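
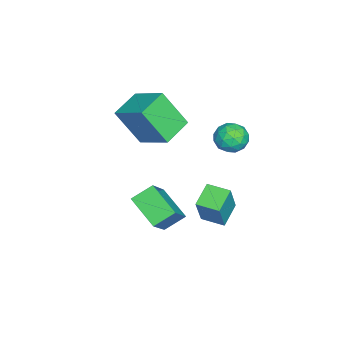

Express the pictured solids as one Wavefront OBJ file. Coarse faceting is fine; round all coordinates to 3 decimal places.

v -1.739 1.777 1.203
v -1.303 1.387 0.849
v -1.937 0.933 1.891
v -1.501 0.543 1.537
v -1.267 1.067 1.908
v -1.144 1.588 1.483
v -2.096 0.732 1.257
v -1.973 1.253 0.832
v -1.524 0.741 0.883
v -1.012 0.948 1.285
v -2.228 1.372 1.455
v -1.716 1.579 1.857
v -1.504 1.656 0.966
v -1.736 0.664 1.774
v -1.598 0.972 1.992
v -1.342 0.743 1.784
v -1.41 1.774 1.338
v -1.154 1.545 1.13
v -1.133 1.357 1.752
v -2.086 0.775 1.61
v -1.83 0.546 1.402
v -1.898 1.577 0.956
v -1.642 1.348 0.748
v -2.107 0.963 0.988
v -1.377 1.047 0.778
v -1.494 0.551 1.182
v -1.843 0.662 1.017
v -1.771 0.968 0.768
v -1.076 1.168 1.014
v -1.193 0.673 1.418
v -1.055 0.981 1.636
v -0.983 1.287 1.386
v -1.206 0.789 1.034
v -2.047 1.647 1.322
v -2.164 1.152 1.726
v -2.257 1.033 1.354
v -2.185 1.339 1.104
v -1.746 1.769 1.558
v -1.863 1.273 1.962
v -1.469 1.352 1.972
v -1.397 1.658 1.723
v -2.034 1.531 1.706
v -1.402 0.55 -2.002
v -0.805 0.485 -0.682
v -1.223 1.452 -2.038
v -0.626 1.386 -0.718
v -0.494 0.354 -2.422
v 0.103 0.288 -1.102
v -0.315 1.255 -2.458
v 0.282 1.19 -1.138
v -0.677 -0.247 -2.578
v -1.451 -1.271 -1.905
v 0.489 -0.345 -1.386
v -0.286 -1.369 -0.713
v -0.214 -0.931 -3.087
v -0.989 -1.955 -2.414
v 0.951 -1.029 -1.895
v 0.177 -2.053 -1.222
v -2.893 -1.746 0.665
v -2.881 -2.685 2.118
v -2.2 -0.551 1.432
v -2.188 -1.49 2.884
v -1.752 -2.21 0.356
v -1.74 -3.149 1.808
v -1.059 -1.015 1.122
v -1.047 -1.954 2.575
f 1 38 17
f 38 12 41
f 17 41 6
f 38 41 17
f 1 17 13
f 17 6 18
f 13 18 2
f 17 18 13
f 1 13 22
f 13 2 23
f 22 23 8
f 13 23 22
f 1 22 34
f 22 8 37
f 34 37 11
f 22 37 34
f 1 34 38
f 34 11 42
f 38 42 12
f 34 42 38
f 2 18 29
f 18 6 32
f 29 32 10
f 18 32 29
f 6 41 19
f 41 12 40
f 19 40 5
f 41 40 19
f 12 42 39
f 42 11 35
f 39 35 3
f 42 35 39
f 11 37 36
f 37 8 24
f 36 24 7
f 37 24 36
f 8 23 28
f 23 2 25
f 28 25 9
f 23 25 28
f 4 30 16
f 30 10 31
f 16 31 5
f 30 31 16
f 4 16 14
f 16 5 15
f 14 15 3
f 16 15 14
f 4 14 21
f 14 3 20
f 21 20 7
f 14 20 21
f 4 21 26
f 21 7 27
f 26 27 9
f 21 27 26
f 4 26 30
f 26 9 33
f 30 33 10
f 26 33 30
f 5 31 19
f 31 10 32
f 19 32 6
f 31 32 19
f 3 15 39
f 15 5 40
f 39 40 12
f 15 40 39
f 7 20 36
f 20 3 35
f 36 35 11
f 20 35 36
f 9 27 28
f 27 7 24
f 28 24 8
f 27 24 28
f 10 33 29
f 33 9 25
f 29 25 2
f 33 25 29
f 44 46 43
f 47 44 43
f 43 46 45
f 45 47 43
f 44 50 46
f 48 44 47
f 48 50 44
f 46 50 45
f 49 47 45
f 45 50 49
f 49 48 47
f 50 48 49
f 52 54 51
f 55 52 51
f 51 54 53
f 53 55 51
f 52 58 54
f 56 52 55
f 56 58 52
f 54 58 53
f 57 55 53
f 53 58 57
f 57 56 55
f 58 56 57
f 60 62 59
f 63 60 59
f 59 62 61
f 61 63 59
f 60 66 62
f 64 60 63
f 64 66 60
f 62 66 61
f 65 63 61
f 61 66 65
f 65 64 63
f 66 64 65



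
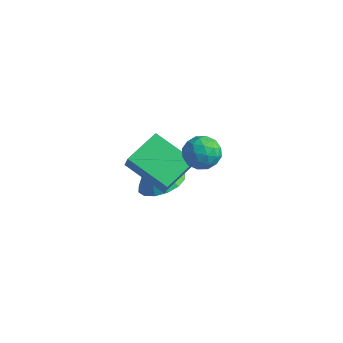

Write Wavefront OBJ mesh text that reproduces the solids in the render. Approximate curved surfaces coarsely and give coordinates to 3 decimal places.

v 0.544 -2.697 2.09
v 0.896 -2.939 2.836
v 0.655 -1.059 2.569
v 1.007 -1.301 3.315
v 2.373 -2.579 1.265
v 2.725 -2.821 2.011
v 2.484 -0.941 1.744
v 2.836 -1.183 2.49
v -0.137 0.548 -1.909
v 0.425 1.386 -1.584
v -0.743 0.412 -0.511
v -0.047 1.595 -1.768
v -0.544 1.524 -1.99
v -0.932 1.192 -2.19
v -1.107 0.687 -2.315
v -1.022 0.145 -2.331
v -0.7 -0.289 -2.235
v -0.228 -0.498 -2.051
v 0.269 -0.427 -1.829
v 0.657 -0.095 -1.629
v 0.832 0.41 -1.503
v 0.747 0.952 -1.487
v 2.662 -1.466 3.816
v 3.035 -0.844 3.433
v 3.765 -2.196 3.707
v 4.138 -1.574 3.324
v 3.953 -1.513 4.12
v 3.271 -1.062 4.188
v 3.529 -1.978 2.952
v 2.847 -1.527 3.02
v 3.571 -1.161 2.899
v 3.833 -0.873 3.621
v 2.967 -2.167 3.519
v 3.229 -1.879 4.241
v 2.752 -1.091 3.634
v 4.048 -1.949 3.506
v 3.939 -1.913 3.974
v 4.159 -1.547 3.749
v 2.89 -1.219 4.078
v 3.11 -0.854 3.853
v 3.649 -1.246 4.257
v 3.69 -2.186 3.287
v 3.91 -1.821 3.062
v 2.641 -1.493 3.391
v 2.861 -1.127 3.166
v 3.151 -1.794 2.883
v 3.286 -0.912 3.095
v 3.935 -1.341 3.031
v 3.577 -1.578 2.812
v 3.176 -1.313 2.852
v 3.44 -0.743 3.519
v 4.088 -1.171 3.455
v 3.979 -1.135 3.924
v 3.578 -0.87 3.963
v 3.755 -0.929 3.206
v 2.712 -1.869 3.685
v 3.36 -2.297 3.621
v 3.222 -2.17 3.177
v 2.821 -1.905 3.216
v 2.865 -1.699 4.109
v 3.514 -2.128 4.045
v 3.624 -1.727 4.288
v 3.223 -1.462 4.328
v 3.045 -2.111 3.934
f 2 4 1
f 5 2 1
f 1 4 3
f 3 5 1
f 2 8 4
f 6 2 5
f 6 8 2
f 4 8 3
f 7 5 3
f 3 8 7
f 7 6 5
f 8 6 7
f 10 9 12
f 10 12 11
f 12 9 13
f 12 13 11
f 13 9 14
f 13 14 11
f 14 9 15
f 14 15 11
f 15 9 16
f 15 16 11
f 16 9 17
f 16 17 11
f 17 9 18
f 17 18 11
f 18 9 19
f 18 19 11
f 19 9 20
f 19 20 11
f 20 9 21
f 20 21 11
f 21 9 22
f 21 22 11
f 22 9 10
f 22 10 11
f 23 60 39
f 60 34 63
f 39 63 28
f 60 63 39
f 23 39 35
f 39 28 40
f 35 40 24
f 39 40 35
f 23 35 44
f 35 24 45
f 44 45 30
f 35 45 44
f 23 44 56
f 44 30 59
f 56 59 33
f 44 59 56
f 23 56 60
f 56 33 64
f 60 64 34
f 56 64 60
f 24 40 51
f 40 28 54
f 51 54 32
f 40 54 51
f 28 63 41
f 63 34 62
f 41 62 27
f 63 62 41
f 34 64 61
f 64 33 57
f 61 57 25
f 64 57 61
f 33 59 58
f 59 30 46
f 58 46 29
f 59 46 58
f 30 45 50
f 45 24 47
f 50 47 31
f 45 47 50
f 26 52 38
f 52 32 53
f 38 53 27
f 52 53 38
f 26 38 36
f 38 27 37
f 36 37 25
f 38 37 36
f 26 36 43
f 36 25 42
f 43 42 29
f 36 42 43
f 26 43 48
f 43 29 49
f 48 49 31
f 43 49 48
f 26 48 52
f 48 31 55
f 52 55 32
f 48 55 52
f 27 53 41
f 53 32 54
f 41 54 28
f 53 54 41
f 25 37 61
f 37 27 62
f 61 62 34
f 37 62 61
f 29 42 58
f 42 25 57
f 58 57 33
f 42 57 58
f 31 49 50
f 49 29 46
f 50 46 30
f 49 46 50
f 32 55 51
f 55 31 47
f 51 47 24
f 55 47 51



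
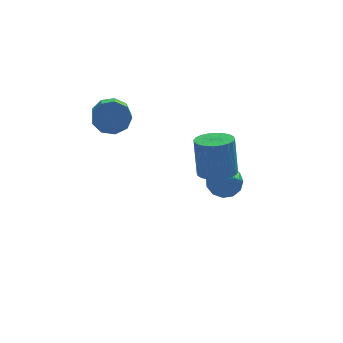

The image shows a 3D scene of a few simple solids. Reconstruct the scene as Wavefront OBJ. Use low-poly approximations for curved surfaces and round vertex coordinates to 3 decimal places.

v -2.554 2.588 1.161
v -1.985 2.269 0.698
v -2.217 0.412 1.696
v -2.786 0.732 2.159
v -1.761 2.483 1.149
v -1.993 0.626 2.147
v -1.908 2.746 1.606
v -2.14 0.89 2.603
v -2.357 2.936 1.854
v -2.589 1.08 2.852
v -2.899 2.963 1.779
v -3.13 1.106 2.776
v -3.279 2.814 1.414
v -3.51 0.958 2.411
v -3.32 2.56 0.931
v -3.551 0.704 1.928
v -3.003 2.319 0.556
v -3.234 0.463 1.553
v -2.476 2.204 0.464
v -2.707 0.347 1.461
v 1.91 1.541 -2.769
v 2.193 1.121 -3.402
v 2.21 0.119 -1.691
v 2.552 1.335 -3.219
v 2.707 1.615 -2.893
v 2.61 1.871 -2.528
v 2.29 2.022 -2.24
v 1.85 2.021 -2.119
v 1.429 1.867 -2.205
v 1.161 1.61 -2.47
v 1.13 1.331 -2.83
v 1.348 1.119 -3.171
v 1.744 1.041 -3.384
v 0.715 -2.847 1.028
v 1.468 -3.036 1.098
v 1.399 -2.702 2.743
v 0.645 -2.513 2.672
v 1.487 -2.738 1.038
v 1.418 -2.404 2.683
v 1.388 -2.457 0.977
v 1.319 -2.123 2.622
v 1.187 -2.235 0.923
v 1.118 -1.901 2.568
v 0.914 -2.107 0.885
v 0.845 -1.772 2.53
v 0.61 -2.09 0.869
v 0.541 -1.756 2.514
v 0.323 -2.19 0.877
v 0.254 -1.855 2.522
v 0.095 -2.389 0.908
v 0.026 -2.055 2.553
v -0.039 -2.658 0.957
v -0.108 -2.324 2.602
v -0.058 -2.956 1.017
v -0.127 -2.622 2.662
v 0.041 -3.237 1.078
v -0.028 -2.903 2.723
v 0.242 -3.459 1.132
v 0.173 -3.125 2.777
v 0.515 -3.588 1.17
v 0.446 -3.253 2.815
v 0.819 -3.604 1.186
v 0.75 -3.27 2.831
v 1.106 -3.505 1.178
v 1.037 -3.17 2.823
v 1.334 -3.305 1.147
v 1.265 -2.971 2.792
f 2 1 5
f 2 5 3
f 3 5 6
f 3 6 4
f 5 1 7
f 5 7 6
f 6 7 8
f 6 8 4
f 7 1 9
f 7 9 8
f 8 9 10
f 8 10 4
f 9 1 11
f 9 11 10
f 10 11 12
f 10 12 4
f 11 1 13
f 11 13 12
f 12 13 14
f 12 14 4
f 13 1 15
f 13 15 14
f 14 15 16
f 14 16 4
f 15 1 17
f 15 17 16
f 16 17 18
f 16 18 4
f 17 1 19
f 17 19 18
f 18 19 20
f 18 20 4
f 19 1 2
f 19 2 20
f 20 2 3
f 20 3 4
f 22 21 24
f 22 24 23
f 24 21 25
f 24 25 23
f 25 21 26
f 25 26 23
f 26 21 27
f 26 27 23
f 27 21 28
f 27 28 23
f 28 21 29
f 28 29 23
f 29 21 30
f 29 30 23
f 30 21 31
f 30 31 23
f 31 21 32
f 31 32 23
f 32 21 33
f 32 33 23
f 33 21 22
f 33 22 23
f 35 34 38
f 35 38 36
f 36 38 39
f 36 39 37
f 38 34 40
f 38 40 39
f 39 40 41
f 39 41 37
f 40 34 42
f 40 42 41
f 41 42 43
f 41 43 37
f 42 34 44
f 42 44 43
f 43 44 45
f 43 45 37
f 44 34 46
f 44 46 45
f 45 46 47
f 45 47 37
f 46 34 48
f 46 48 47
f 47 48 49
f 47 49 37
f 48 34 50
f 48 50 49
f 49 50 51
f 49 51 37
f 50 34 52
f 50 52 51
f 51 52 53
f 51 53 37
f 52 34 54
f 52 54 53
f 53 54 55
f 53 55 37
f 54 34 56
f 54 56 55
f 55 56 57
f 55 57 37
f 56 34 58
f 56 58 57
f 57 58 59
f 57 59 37
f 58 34 60
f 58 60 59
f 59 60 61
f 59 61 37
f 60 34 62
f 60 62 61
f 61 62 63
f 61 63 37
f 62 34 64
f 62 64 63
f 63 64 65
f 63 65 37
f 64 34 66
f 64 66 65
f 65 66 67
f 65 67 37
f 66 34 35
f 66 35 67
f 67 35 36
f 67 36 37



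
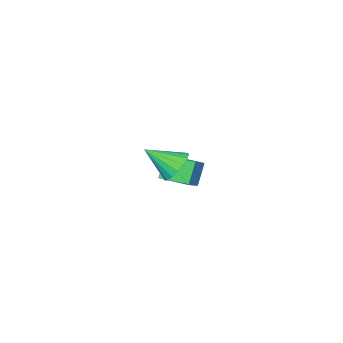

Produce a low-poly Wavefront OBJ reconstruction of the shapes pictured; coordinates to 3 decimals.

v 1.946 3.877 1.018
v 2.367 3.48 0.191
v 3.194 2.903 2.122
v 2.619 3.886 0.265
v 2.716 4.29 0.512
v 2.637 4.599 0.874
v 2.4 4.744 1.27
v 2.059 4.689 1.608
v 1.692 4.449 1.811
v 1.383 4.078 1.832
v 1.203 3.661 1.667
v 1.193 3.293 1.353
v 1.356 3.059 0.963
v 1.654 3.013 0.585
v 2.019 3.165 0.306
v -1.859 -3.401 -4.561
v -2.508 -3.782 -3.194
v -2.659 -1.626 -4.446
v -3.307 -2.007 -3.079
v -1.113 -3.093 -4.121
v -1.761 -3.474 -2.754
v -1.912 -1.318 -4.006
v -2.561 -1.699 -2.639
f 2 1 4
f 2 4 3
f 4 1 5
f 4 5 3
f 5 1 6
f 5 6 3
f 6 1 7
f 6 7 3
f 7 1 8
f 7 8 3
f 8 1 9
f 8 9 3
f 9 1 10
f 9 10 3
f 10 1 11
f 10 11 3
f 11 1 12
f 11 12 3
f 12 1 13
f 12 13 3
f 13 1 14
f 13 14 3
f 14 1 15
f 14 15 3
f 15 1 2
f 15 2 3
f 17 19 16
f 20 17 16
f 16 19 18
f 18 20 16
f 17 23 19
f 21 17 20
f 21 23 17
f 19 23 18
f 22 20 18
f 18 23 22
f 22 21 20
f 23 21 22



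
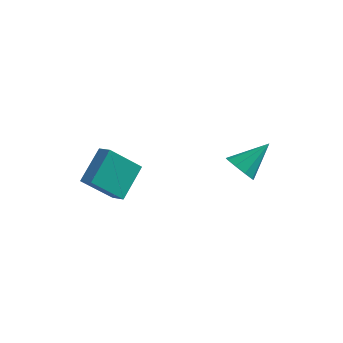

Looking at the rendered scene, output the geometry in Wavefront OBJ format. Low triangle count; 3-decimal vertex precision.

v 2.411 2.136 -0.65
v 2.863 1.451 -0.333
v 3.429 3.344 0.51
v 3.144 1.677 -0.815
v 3.082 2.118 -1.22
v 2.706 2.568 -1.358
v 2.193 2.815 -1.165
v 1.781 2.745 -0.732
v 1.665 2.39 -0.26
v 1.897 1.916 0.029
v 2.371 1.545 0.001
v -2.351 -4.094 1.932
v -2.057 -2.543 3.024
v -2.996 -3.736 1.596
v -2.701 -2.184 2.689
v -1.179 -3.316 0.511
v -0.884 -1.764 1.604
v -1.823 -2.957 0.176
v -1.529 -1.406 1.268
f 2 1 4
f 2 4 3
f 4 1 5
f 4 5 3
f 5 1 6
f 5 6 3
f 6 1 7
f 6 7 3
f 7 1 8
f 7 8 3
f 8 1 9
f 8 9 3
f 9 1 10
f 9 10 3
f 10 1 11
f 10 11 3
f 11 1 2
f 11 2 3
f 13 15 12
f 16 13 12
f 12 15 14
f 14 16 12
f 13 19 15
f 17 13 16
f 17 19 13
f 15 19 14
f 18 16 14
f 14 19 18
f 18 17 16
f 19 17 18



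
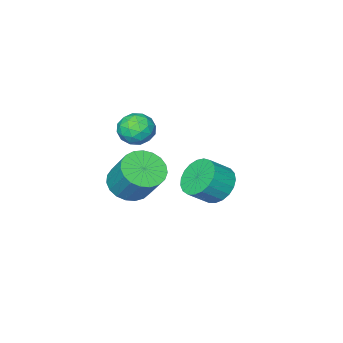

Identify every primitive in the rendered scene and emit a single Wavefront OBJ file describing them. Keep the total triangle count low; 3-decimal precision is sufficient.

v 0.082 2.75 4.491
v 0.357 2.433 3.836
v -0.997 3.027 3.904
v -0.722 2.71 3.249
v -0.89 2.258 3.86
v -0.223 2.087 4.222
v -0.417 3.373 3.518
v 0.25 3.202 3.88
v 0.048 2.818 3.234
v -0.244 2.129 3.446
v -0.396 3.331 4.294
v -0.688 2.642 4.506
v 0.314 2.567 4.215
v -0.954 2.893 3.525
v -1.053 2.627 3.884
v -0.891 2.441 3.499
v -0.027 2.364 4.442
v 0.135 2.177 4.057
v -0.598 2.074 4.071
v -0.775 3.283 3.683
v -0.613 3.096 3.298
v 0.251 3.019 4.241
v 0.413 2.833 3.856
v -0.042 3.386 3.669
v 0.294 2.607 3.476
v -0.34 2.77 3.131
v -0.161 3.16 3.289
v 0.231 3.059 3.502
v 0.123 2.202 3.6
v -0.511 2.365 3.256
v -0.61 2.099 3.615
v -0.218 1.998 3.828
v -0.059 2.428 3.247
v -0.129 3.095 4.484
v -0.763 3.258 4.14
v -0.422 3.462 3.912
v -0.03 3.361 4.125
v -0.3 2.69 4.609
v -0.934 2.853 4.264
v -0.871 2.401 4.238
v -0.479 2.3 4.451
v -0.581 3.032 4.493
v 0.461 3.299 1.557
v 1.071 2.756 1.935
v 1.15 3.738 3.22
v 0.539 4.281 2.843
v 1.287 2.992 1.741
v 1.365 3.975 3.026
v 1.359 3.282 1.515
v 1.438 4.264 2.801
v 1.277 3.574 1.297
v 1.356 4.557 2.582
v 1.053 3.819 1.123
v 1.132 4.802 2.409
v 0.727 3.974 1.025
v 0.806 4.956 2.31
v 0.355 4.012 1.019
v 0.433 4.995 2.304
v 0.001 3.927 1.105
v 0.08 4.909 2.391
v -0.274 3.733 1.27
v -0.195 4.716 2.556
v -0.421 3.464 1.485
v -0.342 4.447 2.77
v -0.416 3.167 1.712
v -0.337 4.149 2.997
v -0.26 2.892 1.912
v -0.181 3.875 3.198
v 0.022 2.688 2.051
v 0.1 3.67 3.337
v 0.379 2.589 2.105
v 0.457 3.572 3.39
v 0.75 2.613 2.064
v 0.829 3.596 3.349
v -4.226 2.829 -0.787
v -3.675 2.611 -1.505
v -2.804 2.393 -0.77
v -3.354 2.611 -0.053
v -3.612 2.991 -1.467
v -2.741 2.773 -0.733
v -3.655 3.342 -1.312
v -2.784 3.125 -0.578
v -3.796 3.605 -1.066
v -2.925 3.387 -0.332
v -4.012 3.734 -0.772
v -3.141 3.516 -0.038
v -4.265 3.706 -0.481
v -3.393 3.488 0.254
v -4.51 3.527 -0.242
v -3.639 3.309 0.492
v -4.707 3.226 -0.098
v -3.836 3.009 0.636
v -4.82 2.858 -0.073
v -3.949 2.64 0.661
v -4.831 2.484 -0.171
v -3.96 2.266 0.563
v -4.737 2.17 -0.376
v -3.866 1.952 0.358
v -4.554 1.969 -0.652
v -3.683 1.752 0.082
v -4.315 1.918 -0.952
v -3.444 1.7 -0.217
v -4.06 2.024 -1.222
v -3.189 1.806 -0.488
v -3.834 2.269 -1.418
v -2.963 2.051 -0.684
f 1 38 17
f 38 12 41
f 17 41 6
f 38 41 17
f 1 17 13
f 17 6 18
f 13 18 2
f 17 18 13
f 1 13 22
f 13 2 23
f 22 23 8
f 13 23 22
f 1 22 34
f 22 8 37
f 34 37 11
f 22 37 34
f 1 34 38
f 34 11 42
f 38 42 12
f 34 42 38
f 2 18 29
f 18 6 32
f 29 32 10
f 18 32 29
f 6 41 19
f 41 12 40
f 19 40 5
f 41 40 19
f 12 42 39
f 42 11 35
f 39 35 3
f 42 35 39
f 11 37 36
f 37 8 24
f 36 24 7
f 37 24 36
f 8 23 28
f 23 2 25
f 28 25 9
f 23 25 28
f 4 30 16
f 30 10 31
f 16 31 5
f 30 31 16
f 4 16 14
f 16 5 15
f 14 15 3
f 16 15 14
f 4 14 21
f 14 3 20
f 21 20 7
f 14 20 21
f 4 21 26
f 21 7 27
f 26 27 9
f 21 27 26
f 4 26 30
f 26 9 33
f 30 33 10
f 26 33 30
f 5 31 19
f 31 10 32
f 19 32 6
f 31 32 19
f 3 15 39
f 15 5 40
f 39 40 12
f 15 40 39
f 7 20 36
f 20 3 35
f 36 35 11
f 20 35 36
f 9 27 28
f 27 7 24
f 28 24 8
f 27 24 28
f 10 33 29
f 33 9 25
f 29 25 2
f 33 25 29
f 44 43 47
f 44 47 45
f 45 47 48
f 45 48 46
f 47 43 49
f 47 49 48
f 48 49 50
f 48 50 46
f 49 43 51
f 49 51 50
f 50 51 52
f 50 52 46
f 51 43 53
f 51 53 52
f 52 53 54
f 52 54 46
f 53 43 55
f 53 55 54
f 54 55 56
f 54 56 46
f 55 43 57
f 55 57 56
f 56 57 58
f 56 58 46
f 57 43 59
f 57 59 58
f 58 59 60
f 58 60 46
f 59 43 61
f 59 61 60
f 60 61 62
f 60 62 46
f 61 43 63
f 61 63 62
f 62 63 64
f 62 64 46
f 63 43 65
f 63 65 64
f 64 65 66
f 64 66 46
f 65 43 67
f 65 67 66
f 66 67 68
f 66 68 46
f 67 43 69
f 67 69 68
f 68 69 70
f 68 70 46
f 69 43 71
f 69 71 70
f 70 71 72
f 70 72 46
f 71 43 73
f 71 73 72
f 72 73 74
f 72 74 46
f 73 43 44
f 73 44 74
f 74 44 45
f 74 45 46
f 76 75 79
f 76 79 77
f 77 79 80
f 77 80 78
f 79 75 81
f 79 81 80
f 80 81 82
f 80 82 78
f 81 75 83
f 81 83 82
f 82 83 84
f 82 84 78
f 83 75 85
f 83 85 84
f 84 85 86
f 84 86 78
f 85 75 87
f 85 87 86
f 86 87 88
f 86 88 78
f 87 75 89
f 87 89 88
f 88 89 90
f 88 90 78
f 89 75 91
f 89 91 90
f 90 91 92
f 90 92 78
f 91 75 93
f 91 93 92
f 92 93 94
f 92 94 78
f 93 75 95
f 93 95 94
f 94 95 96
f 94 96 78
f 95 75 97
f 95 97 96
f 96 97 98
f 96 98 78
f 97 75 99
f 97 99 98
f 98 99 100
f 98 100 78
f 99 75 101
f 99 101 100
f 100 101 102
f 100 102 78
f 101 75 103
f 101 103 102
f 102 103 104
f 102 104 78
f 103 75 105
f 103 105 104
f 104 105 106
f 104 106 78
f 105 75 76
f 105 76 106
f 106 76 77
f 106 77 78



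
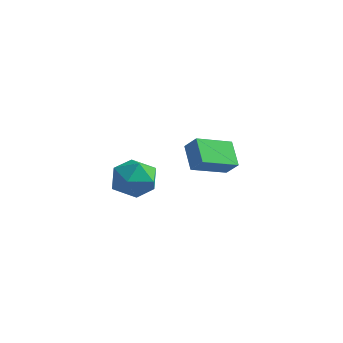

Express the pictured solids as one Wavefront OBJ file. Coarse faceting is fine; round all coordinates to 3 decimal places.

v 0.688 2.196 -3.277
v -0.281 2.911 -2.27
v 1.367 4.011 -3.912
v 0.398 4.726 -2.905
v 1.422 2.174 -2.555
v 0.453 2.889 -1.548
v 2.101 3.989 -3.19
v 1.132 4.704 -2.183
v 0.351 -0.918 -2.629
v 1.297 -0.971 -1.878
v 0.363 -2.869 -2.782
v 1.309 -2.922 -2.031
v 0.225 -2.586 -1.614
v 0.217 -1.381 -1.52
v 1.443 -2.459 -3.14
v 1.435 -1.254 -3.046
v 1.972 -1.924 -2.194
v 1.219 -2.002 -1.251
v 0.441 -1.838 -3.409
v -0.312 -1.916 -2.466
f 2 4 1
f 5 2 1
f 1 4 3
f 3 5 1
f 2 8 4
f 6 2 5
f 6 8 2
f 4 8 3
f 7 5 3
f 3 8 7
f 7 6 5
f 8 6 7
f 9 20 14
f 9 14 10
f 9 10 16
f 9 16 19
f 9 19 20
f 10 14 18
f 14 20 13
f 20 19 11
f 19 16 15
f 16 10 17
f 12 18 13
f 12 13 11
f 12 11 15
f 12 15 17
f 12 17 18
f 13 18 14
f 11 13 20
f 15 11 19
f 17 15 16
f 18 17 10



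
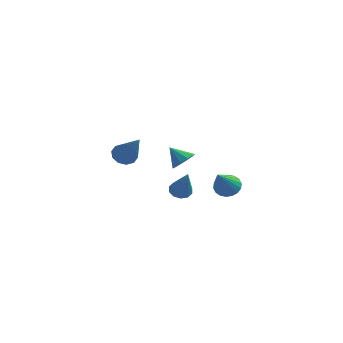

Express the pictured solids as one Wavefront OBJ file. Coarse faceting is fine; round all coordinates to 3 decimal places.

v 2.029 -3.618 2.274
v 2.495 -3.484 2.116
v 2.671 -4.262 3.626
v 2.377 -3.245 2.286
v 2.126 -3.149 2.451
v 1.838 -3.232 2.548
v 1.623 -3.462 2.541
v 1.563 -3.752 2.431
v 1.68 -3.99 2.262
v 1.931 -4.086 2.097
v 2.219 -4.003 2
v 2.435 -3.773 2.007
v -0.694 2.35 0.8
v -0.341 1.99 1.21
v -1.446 2.41 1.5
v -0.25 2.376 1.274
v -0.329 2.752 1.157
v -0.547 2.974 0.903
v -0.821 2.958 0.61
v -1.047 2.71 0.389
v -1.138 2.324 0.325
v -1.059 1.947 0.443
v -0.841 1.725 0.696
v -0.566 1.741 0.989
v 2.951 -0.966 1.53
v 3.51 -0.752 1.691
v 3.089 -2.294 2.81
v 3.34 -0.611 1.856
v 3.093 -0.54 1.957
v 2.818 -0.553 1.972
v 2.569 -0.648 1.9
v 2.396 -0.807 1.755
v 2.333 -0.996 1.565
v 2.392 -1.18 1.368
v 2.562 -1.322 1.203
v 2.809 -1.393 1.103
v 3.084 -1.379 1.087
v 3.333 -1.284 1.159
v 3.506 -1.126 1.304
v 3.569 -0.936 1.494
v -2.331 -0.264 2.015
v -1.857 -0.306 1.618
v -1.129 -1.156 3.545
v -1.833 0.033 1.797
v -1.999 0.258 2.058
v -2.292 0.283 2.304
v -2.6 0.1 2.439
v -2.806 -0.223 2.412
v -2.83 -0.561 2.234
v -2.663 -0.786 1.972
v -2.37 -0.812 1.727
v -2.062 -0.628 1.592
f 2 1 4
f 2 4 3
f 4 1 5
f 4 5 3
f 5 1 6
f 5 6 3
f 6 1 7
f 6 7 3
f 7 1 8
f 7 8 3
f 8 1 9
f 8 9 3
f 9 1 10
f 9 10 3
f 10 1 11
f 10 11 3
f 11 1 12
f 11 12 3
f 12 1 2
f 12 2 3
f 14 13 16
f 14 16 15
f 16 13 17
f 16 17 15
f 17 13 18
f 17 18 15
f 18 13 19
f 18 19 15
f 19 13 20
f 19 20 15
f 20 13 21
f 20 21 15
f 21 13 22
f 21 22 15
f 22 13 23
f 22 23 15
f 23 13 24
f 23 24 15
f 24 13 14
f 24 14 15
f 26 25 28
f 26 28 27
f 28 25 29
f 28 29 27
f 29 25 30
f 29 30 27
f 30 25 31
f 30 31 27
f 31 25 32
f 31 32 27
f 32 25 33
f 32 33 27
f 33 25 34
f 33 34 27
f 34 25 35
f 34 35 27
f 35 25 36
f 35 36 27
f 36 25 37
f 36 37 27
f 37 25 38
f 37 38 27
f 38 25 39
f 38 39 27
f 39 25 40
f 39 40 27
f 40 25 26
f 40 26 27
f 42 41 44
f 42 44 43
f 44 41 45
f 44 45 43
f 45 41 46
f 45 46 43
f 46 41 47
f 46 47 43
f 47 41 48
f 47 48 43
f 48 41 49
f 48 49 43
f 49 41 50
f 49 50 43
f 50 41 51
f 50 51 43
f 51 41 52
f 51 52 43
f 52 41 42
f 52 42 43



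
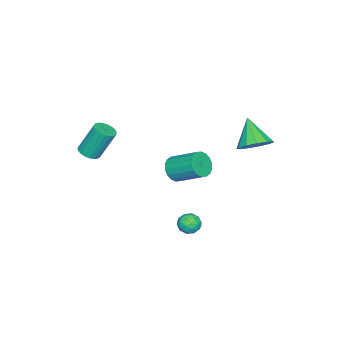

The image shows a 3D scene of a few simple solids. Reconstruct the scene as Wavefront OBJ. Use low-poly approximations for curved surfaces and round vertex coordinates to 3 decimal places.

v -1.602 -1.26 0.52
v -0.822 -1.284 0.523
v -0.778 0.216 1.422
v -1.558 0.24 1.42
v -0.893 -1.108 0.232
v -0.849 0.392 1.132
v -1.105 -0.962 -0.001
v -1.061 0.538 0.898
v -1.414 -0.875 -0.132
v -1.371 0.625 0.768
v -1.761 -0.864 -0.133
v -1.717 0.636 0.767
v -2.077 -0.932 -0.004
v -2.033 0.569 0.895
v -2.298 -1.065 0.228
v -2.254 0.436 1.127
v -2.382 -1.236 0.518
v -2.338 0.264 1.417
v -2.311 -1.412 0.808
v -2.267 0.088 1.708
v -2.099 -1.558 1.042
v -2.055 -0.058 1.941
v -1.789 -1.645 1.172
v -1.746 -0.145 2.072
v -1.443 -1.656 1.173
v -1.399 -0.156 2.073
v -1.127 -1.589 1.045
v -1.083 -0.088 1.944
v -0.906 -1.456 0.813
v -0.862 0.045 1.712
v 0.786 1.202 -0.542
v 1.406 1.303 -0.673
v 0.694 0.637 -1.407
v 1.314 0.738 -1.538
v 1.147 0.368 -1.042
v 1.204 0.717 -0.507
v 0.896 1.223 -1.573
v 0.953 1.572 -1.038
v 1.474 1.316 -1.31
v 1.629 0.787 -0.982
v 0.471 1.153 -1.098
v 0.626 0.624 -0.77
v 1.104 1.302 -0.531
v 0.996 0.638 -1.549
v 0.898 0.42 -1.257
v 1.263 0.48 -1.334
v 0.985 0.958 -0.434
v 1.35 1.017 -0.511
v 1.198 0.467 -0.727
v 0.75 0.923 -1.569
v 1.115 0.982 -1.646
v 0.837 1.46 -0.746
v 1.202 1.52 -0.823
v 0.902 1.473 -1.353
v 1.508 1.369 -0.983
v 1.454 1.037 -1.492
v 1.209 1.322 -1.512
v 1.242 1.527 -1.198
v 1.599 1.058 -0.79
v 1.546 0.726 -1.299
v 1.448 0.509 -1.007
v 1.481 0.714 -0.692
v 1.639 1.066 -1.165
v 0.554 1.214 -0.781
v 0.501 0.882 -1.29
v 0.619 1.226 -1.388
v 0.652 1.431 -1.073
v 0.646 0.903 -0.588
v 0.592 0.571 -1.097
v 0.858 0.413 -0.882
v 0.891 0.618 -0.568
v 0.461 0.874 -0.915
v -2.59 2.642 2.987
v -1.802 2.129 3.123
v -3.37 1.778 4.253
v -1.76 2.557 3.441
v -1.981 3.013 3.615
v -2.396 3.35 3.589
v -2.872 3.463 3.373
v -3.258 3.315 3.033
v -3.433 2.953 2.679
v -3.339 2.492 2.423
v -3.008 2.079 2.346
v -2.543 1.845 2.472
v -2.094 1.863 2.762
v 1.778 -4.161 2.86
v 2.216 -4.501 3.114
v 1.821 -3.798 4.734
v 1.382 -3.459 4.48
v 2.342 -4.289 3.053
v 1.946 -3.587 4.673
v 2.37 -4.056 2.959
v 1.975 -3.353 4.579
v 2.296 -3.84 2.847
v 1.901 -3.137 4.467
v 2.132 -3.68 2.738
v 1.737 -2.978 4.358
v 1.907 -3.604 2.65
v 1.512 -2.901 4.27
v 1.66 -3.623 2.598
v 1.264 -2.921 4.218
v 1.433 -3.736 2.591
v 1.037 -3.033 4.212
v 1.265 -3.922 2.631
v 0.87 -3.22 4.251
v 1.186 -4.15 2.711
v 0.791 -3.447 4.331
v 1.21 -4.38 2.816
v 0.814 -3.677 4.436
v 1.332 -4.571 2.929
v 0.936 -3.869 4.549
v 1.53 -4.692 3.03
v 1.135 -3.99 4.65
v 1.772 -4.722 3.101
v 1.376 -4.019 4.722
v 2.015 -4.654 3.131
v 1.619 -3.951 4.752
f 2 1 5
f 2 5 3
f 3 5 6
f 3 6 4
f 5 1 7
f 5 7 6
f 6 7 8
f 6 8 4
f 7 1 9
f 7 9 8
f 8 9 10
f 8 10 4
f 9 1 11
f 9 11 10
f 10 11 12
f 10 12 4
f 11 1 13
f 11 13 12
f 12 13 14
f 12 14 4
f 13 1 15
f 13 15 14
f 14 15 16
f 14 16 4
f 15 1 17
f 15 17 16
f 16 17 18
f 16 18 4
f 17 1 19
f 17 19 18
f 18 19 20
f 18 20 4
f 19 1 21
f 19 21 20
f 20 21 22
f 20 22 4
f 21 1 23
f 21 23 22
f 22 23 24
f 22 24 4
f 23 1 25
f 23 25 24
f 24 25 26
f 24 26 4
f 25 1 27
f 25 27 26
f 26 27 28
f 26 28 4
f 27 1 29
f 27 29 28
f 28 29 30
f 28 30 4
f 29 1 2
f 29 2 30
f 30 2 3
f 30 3 4
f 31 68 47
f 68 42 71
f 47 71 36
f 68 71 47
f 31 47 43
f 47 36 48
f 43 48 32
f 47 48 43
f 31 43 52
f 43 32 53
f 52 53 38
f 43 53 52
f 31 52 64
f 52 38 67
f 64 67 41
f 52 67 64
f 31 64 68
f 64 41 72
f 68 72 42
f 64 72 68
f 32 48 59
f 48 36 62
f 59 62 40
f 48 62 59
f 36 71 49
f 71 42 70
f 49 70 35
f 71 70 49
f 42 72 69
f 72 41 65
f 69 65 33
f 72 65 69
f 41 67 66
f 67 38 54
f 66 54 37
f 67 54 66
f 38 53 58
f 53 32 55
f 58 55 39
f 53 55 58
f 34 60 46
f 60 40 61
f 46 61 35
f 60 61 46
f 34 46 44
f 46 35 45
f 44 45 33
f 46 45 44
f 34 44 51
f 44 33 50
f 51 50 37
f 44 50 51
f 34 51 56
f 51 37 57
f 56 57 39
f 51 57 56
f 34 56 60
f 56 39 63
f 60 63 40
f 56 63 60
f 35 61 49
f 61 40 62
f 49 62 36
f 61 62 49
f 33 45 69
f 45 35 70
f 69 70 42
f 45 70 69
f 37 50 66
f 50 33 65
f 66 65 41
f 50 65 66
f 39 57 58
f 57 37 54
f 58 54 38
f 57 54 58
f 40 63 59
f 63 39 55
f 59 55 32
f 63 55 59
f 74 73 76
f 74 76 75
f 76 73 77
f 76 77 75
f 77 73 78
f 77 78 75
f 78 73 79
f 78 79 75
f 79 73 80
f 79 80 75
f 80 73 81
f 80 81 75
f 81 73 82
f 81 82 75
f 82 73 83
f 82 83 75
f 83 73 84
f 83 84 75
f 84 73 85
f 84 85 75
f 85 73 74
f 85 74 75
f 87 86 90
f 87 90 88
f 88 90 91
f 88 91 89
f 90 86 92
f 90 92 91
f 91 92 93
f 91 93 89
f 92 86 94
f 92 94 93
f 93 94 95
f 93 95 89
f 94 86 96
f 94 96 95
f 95 96 97
f 95 97 89
f 96 86 98
f 96 98 97
f 97 98 99
f 97 99 89
f 98 86 100
f 98 100 99
f 99 100 101
f 99 101 89
f 100 86 102
f 100 102 101
f 101 102 103
f 101 103 89
f 102 86 104
f 102 104 103
f 103 104 105
f 103 105 89
f 104 86 106
f 104 106 105
f 105 106 107
f 105 107 89
f 106 86 108
f 106 108 107
f 107 108 109
f 107 109 89
f 108 86 110
f 108 110 109
f 109 110 111
f 109 111 89
f 110 86 112
f 110 112 111
f 111 112 113
f 111 113 89
f 112 86 114
f 112 114 113
f 113 114 115
f 113 115 89
f 114 86 116
f 114 116 115
f 115 116 117
f 115 117 89
f 116 86 87
f 116 87 117
f 117 87 88
f 117 88 89



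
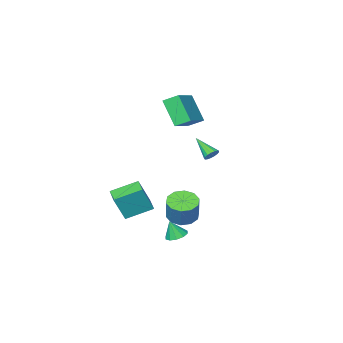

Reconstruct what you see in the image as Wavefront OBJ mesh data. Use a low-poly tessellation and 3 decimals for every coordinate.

v 1.284 -1.698 -3
v 1.982 -1.826 -1.325
v 1.743 -0.475 -3.098
v 2.441 -0.603 -1.423
v 2.839 -2.337 -3.697
v 3.537 -2.465 -2.022
v 3.298 -1.114 -3.795
v 3.996 -1.242 -2.12
v 2.761 3.614 -3.2
v 3.112 4.197 -3.197
v 3.099 3.406 -2.12
v 2.723 4.278 -3.06
v 2.349 4.106 -2.976
v 2.132 3.746 -2.978
v 2.156 3.336 -3.064
v 2.411 3.031 -3.202
v 2.799 2.95 -3.34
v 3.173 3.122 -3.424
v 3.39 3.482 -3.422
v 3.367 3.892 -3.335
v -2.877 -5.44 2.9
v -3.569 -4.769 3.429
v -2.959 -4.2 1.22
v -3.651 -3.529 1.748
v -1.209 -4.311 3.652
v -1.901 -3.64 4.18
v -1.291 -3.071 1.971
v -1.983 -2.4 2.5
v -1.278 0.964 1.096
v -1.031 1.266 1.44
v -1.022 -0.324 2.044
v -1.269 1.274 1.514
v -1.509 1.21 1.492
v -1.695 1.09 1.38
v -1.787 0.941 1.202
v -1.761 0.798 1
v -1.625 0.693 0.821
v -1.41 0.65 0.704
v -1.164 0.679 0.677
v -0.944 0.773 0.746
v -0.801 0.912 0.896
v -0.767 1.062 1.091
v -0.85 1.19 1.287
v -0.076 -0.265 -3.989
v 0.831 -0.058 -4.299
v 1.203 0.551 -2.8
v 0.296 0.345 -2.491
v 0.481 0.425 -4.408
v 0.853 1.034 -2.909
v -0.081 0.644 -4.357
v 0.291 1.253 -2.859
v -0.642 0.516 -4.166
v -0.269 1.125 -2.667
v -0.986 0.09 -3.907
v -0.614 0.699 -2.409
v -0.983 -0.471 -3.68
v -0.611 0.138 -2.181
v -0.633 -0.954 -3.571
v -0.261 -0.345 -2.072
v -0.071 -1.173 -3.621
v 0.301 -0.564 -2.123
v 0.489 -1.045 -3.813
v 0.862 -0.436 -2.314
v 0.834 -0.619 -4.071
v 1.206 -0.01 -2.573
f 2 4 1
f 5 2 1
f 1 4 3
f 3 5 1
f 2 8 4
f 6 2 5
f 6 8 2
f 4 8 3
f 7 5 3
f 3 8 7
f 7 6 5
f 8 6 7
f 10 9 12
f 10 12 11
f 12 9 13
f 12 13 11
f 13 9 14
f 13 14 11
f 14 9 15
f 14 15 11
f 15 9 16
f 15 16 11
f 16 9 17
f 16 17 11
f 17 9 18
f 17 18 11
f 18 9 19
f 18 19 11
f 19 9 20
f 19 20 11
f 20 9 10
f 20 10 11
f 22 24 21
f 25 22 21
f 21 24 23
f 23 25 21
f 22 28 24
f 26 22 25
f 26 28 22
f 24 28 23
f 27 25 23
f 23 28 27
f 27 26 25
f 28 26 27
f 30 29 32
f 30 32 31
f 32 29 33
f 32 33 31
f 33 29 34
f 33 34 31
f 34 29 35
f 34 35 31
f 35 29 36
f 35 36 31
f 36 29 37
f 36 37 31
f 37 29 38
f 37 38 31
f 38 29 39
f 38 39 31
f 39 29 40
f 39 40 31
f 40 29 41
f 40 41 31
f 41 29 42
f 41 42 31
f 42 29 43
f 42 43 31
f 43 29 30
f 43 30 31
f 45 44 48
f 45 48 46
f 46 48 49
f 46 49 47
f 48 44 50
f 48 50 49
f 49 50 51
f 49 51 47
f 50 44 52
f 50 52 51
f 51 52 53
f 51 53 47
f 52 44 54
f 52 54 53
f 53 54 55
f 53 55 47
f 54 44 56
f 54 56 55
f 55 56 57
f 55 57 47
f 56 44 58
f 56 58 57
f 57 58 59
f 57 59 47
f 58 44 60
f 58 60 59
f 59 60 61
f 59 61 47
f 60 44 62
f 60 62 61
f 61 62 63
f 61 63 47
f 62 44 64
f 62 64 63
f 63 64 65
f 63 65 47
f 64 44 45
f 64 45 65
f 65 45 46
f 65 46 47



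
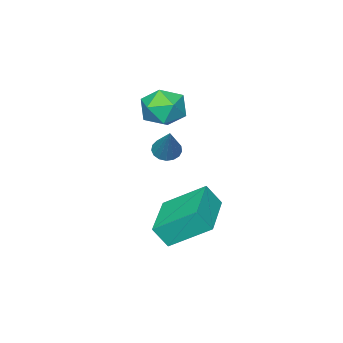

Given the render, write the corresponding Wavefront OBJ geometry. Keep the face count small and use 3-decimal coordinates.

v 2.334 1.07 -2.301
v 1.471 2.38 -1.247
v 1.979 1.496 -3.121
v 1.116 2.806 -2.067
v 4.084 2.314 -2.413
v 3.221 3.624 -1.359
v 3.729 2.74 -3.233
v 2.866 4.05 -2.179
v 0.843 0.752 1.474
v 1.768 0.55 1.335
v 0.652 -0.61 2.185
v 1.577 -0.812 2.046
v 1.325 -0.121 2.658
v 1.443 0.721 2.218
v 0.977 -0.781 1.302
v 1.095 0.061 0.862
v 1.851 -0.397 1.228
v 2.066 0.011 2.067
v 0.354 -0.071 1.453
v 0.569 0.337 2.292
v 2.47 1.406 0.603
v 2.922 1.489 0.32
v 3.17 2.274 1.977
v 2.775 1.695 0.264
v 2.559 1.835 0.287
v 2.322 1.876 0.381
v 2.119 1.81 0.527
v 1.996 1.651 0.69
v 1.982 1.436 0.833
v 2.079 1.214 0.923
v 2.266 1.037 0.94
v 2.499 0.943 0.88
v 2.726 0.956 0.756
v 2.894 1.072 0.597
v 2.965 1.265 0.44
f 2 4 1
f 5 2 1
f 1 4 3
f 3 5 1
f 2 8 4
f 6 2 5
f 6 8 2
f 4 8 3
f 7 5 3
f 3 8 7
f 7 6 5
f 8 6 7
f 9 20 14
f 9 14 10
f 9 10 16
f 9 16 19
f 9 19 20
f 10 14 18
f 14 20 13
f 20 19 11
f 19 16 15
f 16 10 17
f 12 18 13
f 12 13 11
f 12 11 15
f 12 15 17
f 12 17 18
f 13 18 14
f 11 13 20
f 15 11 19
f 17 15 16
f 18 17 10
f 22 21 24
f 22 24 23
f 24 21 25
f 24 25 23
f 25 21 26
f 25 26 23
f 26 21 27
f 26 27 23
f 27 21 28
f 27 28 23
f 28 21 29
f 28 29 23
f 29 21 30
f 29 30 23
f 30 21 31
f 30 31 23
f 31 21 32
f 31 32 23
f 32 21 33
f 32 33 23
f 33 21 34
f 33 34 23
f 34 21 35
f 34 35 23
f 35 21 22
f 35 22 23



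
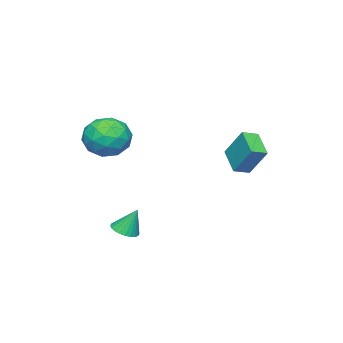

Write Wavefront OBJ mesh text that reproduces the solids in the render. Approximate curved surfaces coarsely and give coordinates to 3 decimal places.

v 2.22 -0.871 1.95
v 3.12 -1.493 2.325
v 1.32 -2.447 1.495
v 2.22 -3.069 1.87
v 1.564 -2.488 2.625
v 2.12 -1.514 2.906
v 2.32 -2.426 0.914
v 2.876 -1.452 1.195
v 3.182 -2.454 1.684
v 2.715 -2.493 2.742
v 1.725 -1.447 1.078
v 1.258 -1.486 2.136
v 2.749 -1.044 2.178
v 1.691 -2.896 1.642
v 1.305 -2.555 2.086
v 1.834 -2.921 2.307
v 2.162 -1.056 2.519
v 2.691 -1.422 2.739
v 1.776 -2.007 2.916
v 1.749 -2.518 1.081
v 2.278 -2.884 1.301
v 2.606 -1.019 1.513
v 3.135 -1.385 1.734
v 2.664 -1.933 0.904
v 3.314 -1.974 2.021
v 2.785 -2.901 1.754
v 2.844 -2.523 1.192
v 3.171 -1.95 1.357
v 3.04 -1.997 2.643
v 2.511 -2.923 2.375
v 2.125 -2.582 2.819
v 2.452 -2.009 2.984
v 3.076 -2.562 2.266
v 1.929 -1.017 1.445
v 1.4 -1.943 1.177
v 1.988 -1.931 0.836
v 2.315 -1.358 1.001
v 1.655 -1.039 2.066
v 1.126 -1.966 1.799
v 1.269 -1.99 2.463
v 1.596 -1.417 2.628
v 1.364 -1.378 1.554
v 2.781 -0.717 -3.113
v 3.33 -1.033 -2.894
v 2.599 -0.183 -1.887
v 3.431 -0.806 -2.978
v 3.433 -0.567 -3.082
v 3.336 -0.35 -3.191
v 3.155 -0.189 -3.288
v 2.916 -0.108 -3.358
v 2.657 -0.12 -3.391
v 2.417 -0.223 -3.382
v 2.232 -0.401 -3.332
v 2.131 -0.627 -3.249
v 2.129 -0.867 -3.145
v 2.226 -1.084 -3.036
v 2.408 -1.245 -2.939
v 2.646 -1.326 -2.868
v 2.905 -1.314 -2.835
v 3.145 -1.211 -2.844
v -3.846 1.111 -0.262
v -3.706 2.08 1.141
v -3 2.069 -1.008
v -2.859 3.037 0.395
v -3.161 0.683 -0.035
v -3.02 1.651 1.368
v -2.314 1.64 -0.781
v -2.174 2.609 0.622
f 1 38 17
f 38 12 41
f 17 41 6
f 38 41 17
f 1 17 13
f 17 6 18
f 13 18 2
f 17 18 13
f 1 13 22
f 13 2 23
f 22 23 8
f 13 23 22
f 1 22 34
f 22 8 37
f 34 37 11
f 22 37 34
f 1 34 38
f 34 11 42
f 38 42 12
f 34 42 38
f 2 18 29
f 18 6 32
f 29 32 10
f 18 32 29
f 6 41 19
f 41 12 40
f 19 40 5
f 41 40 19
f 12 42 39
f 42 11 35
f 39 35 3
f 42 35 39
f 11 37 36
f 37 8 24
f 36 24 7
f 37 24 36
f 8 23 28
f 23 2 25
f 28 25 9
f 23 25 28
f 4 30 16
f 30 10 31
f 16 31 5
f 30 31 16
f 4 16 14
f 16 5 15
f 14 15 3
f 16 15 14
f 4 14 21
f 14 3 20
f 21 20 7
f 14 20 21
f 4 21 26
f 21 7 27
f 26 27 9
f 21 27 26
f 4 26 30
f 26 9 33
f 30 33 10
f 26 33 30
f 5 31 19
f 31 10 32
f 19 32 6
f 31 32 19
f 3 15 39
f 15 5 40
f 39 40 12
f 15 40 39
f 7 20 36
f 20 3 35
f 36 35 11
f 20 35 36
f 9 27 28
f 27 7 24
f 28 24 8
f 27 24 28
f 10 33 29
f 33 9 25
f 29 25 2
f 33 25 29
f 44 43 46
f 44 46 45
f 46 43 47
f 46 47 45
f 47 43 48
f 47 48 45
f 48 43 49
f 48 49 45
f 49 43 50
f 49 50 45
f 50 43 51
f 50 51 45
f 51 43 52
f 51 52 45
f 52 43 53
f 52 53 45
f 53 43 54
f 53 54 45
f 54 43 55
f 54 55 45
f 55 43 56
f 55 56 45
f 56 43 57
f 56 57 45
f 57 43 58
f 57 58 45
f 58 43 59
f 58 59 45
f 59 43 60
f 59 60 45
f 60 43 44
f 60 44 45
f 62 64 61
f 65 62 61
f 61 64 63
f 63 65 61
f 62 68 64
f 66 62 65
f 66 68 62
f 64 68 63
f 67 65 63
f 63 68 67
f 67 66 65
f 68 66 67



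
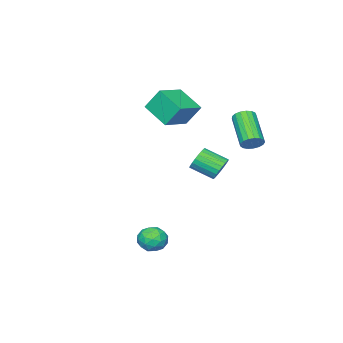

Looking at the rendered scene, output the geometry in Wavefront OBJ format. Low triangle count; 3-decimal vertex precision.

v -2.218 4.218 2.58
v -1.801 4.307 3.03
v -2.804 2.95 4.229
v -3.222 2.862 3.78
v -2.009 4.51 3.085
v -3.012 3.154 4.285
v -2.266 4.647 3.025
v -3.269 3.291 4.225
v -2.511 4.685 2.864
v -3.515 3.329 4.063
v -2.69 4.617 2.637
v -3.693 3.26 3.836
v -2.761 4.457 2.397
v -3.764 3.1 3.596
v -2.707 4.242 2.199
v -3.71 2.886 3.399
v -2.541 4.022 2.089
v -3.544 2.666 3.288
v -2.302 3.847 2.091
v -3.305 2.491 3.29
v -2.043 3.757 2.205
v -3.046 2.4 3.405
v -1.825 3.772 2.405
v -2.828 2.416 3.605
v -1.697 3.89 2.646
v -2.7 2.534 3.845
v -1.688 4.083 2.871
v -2.691 2.727 4.071
v -2.755 -1.86 3.466
v -3.083 -1.149 4.662
v -2.614 -0.369 2.619
v -2.942 0.342 3.815
v -1.058 -1.782 3.885
v -1.386 -1.071 5.081
v -0.917 -0.291 3.038
v -1.245 0.42 4.234
v -2.822 1.752 -0.086
v -2.422 2.169 0.376
v -1.939 1.005 1.009
v -2.338 0.588 0.546
v -2.688 2.141 0.529
v -2.204 0.978 1.161
v -2.977 2.046 0.575
v -2.494 0.883 1.207
v -3.239 1.9 0.507
v -2.756 0.737 1.139
v -3.429 1.729 0.336
v -2.946 0.565 0.968
v -3.514 1.561 0.092
v -3.031 0.397 0.724
v -3.479 1.426 -0.182
v -2.996 0.263 0.45
v -3.331 1.348 -0.44
v -2.847 0.184 0.192
v -3.094 1.34 -0.637
v -2.611 0.176 -0.005
v -2.811 1.402 -0.738
v -2.327 0.238 -0.106
v -2.529 1.525 -0.727
v -2.045 0.362 -0.095
v -2.298 1.688 -0.605
v -1.814 0.524 0.027
v -2.157 1.861 -0.393
v -1.674 0.697 0.239
v -2.132 2.016 -0.128
v -1.648 0.852 0.504
v -2.225 2.125 0.144
v -1.742 0.961 0.776
v 2.915 3.254 -2.222
v 3.684 3.47 -2.215
v 3.256 2.05 -2.545
v 4.025 2.266 -2.538
v 3.614 2.231 -1.854
v 3.403 2.976 -1.654
v 3.537 2.544 -3.106
v 3.326 3.289 -2.906
v 4.069 3.032 -2.761
v 4.116 2.838 -1.987
v 2.824 2.682 -2.773
v 2.871 2.488 -1.999
v 3.269 3.468 -2.191
v 3.671 2.052 -2.569
v 3.429 2.031 -2.167
v 3.881 2.159 -2.163
v 3.104 3.177 -1.861
v 3.556 3.304 -1.857
v 3.515 2.576 -1.644
v 3.384 2.216 -2.903
v 3.836 2.343 -2.899
v 3.059 3.361 -2.597
v 3.511 3.489 -2.593
v 3.425 2.944 -3.116
v 3.948 3.337 -2.507
v 4.148 2.629 -2.697
v 3.862 2.793 -3.031
v 3.737 3.231 -2.913
v 3.975 3.223 -2.052
v 4.176 2.515 -2.242
v 3.934 2.495 -1.84
v 3.81 2.933 -1.723
v 4.202 2.966 -2.373
v 2.764 3.005 -2.518
v 2.965 2.297 -2.708
v 3.13 2.587 -3.037
v 3.006 3.025 -2.92
v 2.792 2.891 -2.063
v 2.992 2.183 -2.253
v 3.203 2.289 -1.847
v 3.078 2.727 -1.729
v 2.738 2.554 -2.387
f 2 1 5
f 2 5 3
f 3 5 6
f 3 6 4
f 5 1 7
f 5 7 6
f 6 7 8
f 6 8 4
f 7 1 9
f 7 9 8
f 8 9 10
f 8 10 4
f 9 1 11
f 9 11 10
f 10 11 12
f 10 12 4
f 11 1 13
f 11 13 12
f 12 13 14
f 12 14 4
f 13 1 15
f 13 15 14
f 14 15 16
f 14 16 4
f 15 1 17
f 15 17 16
f 16 17 18
f 16 18 4
f 17 1 19
f 17 19 18
f 18 19 20
f 18 20 4
f 19 1 21
f 19 21 20
f 20 21 22
f 20 22 4
f 21 1 23
f 21 23 22
f 22 23 24
f 22 24 4
f 23 1 25
f 23 25 24
f 24 25 26
f 24 26 4
f 25 1 27
f 25 27 26
f 26 27 28
f 26 28 4
f 27 1 2
f 27 2 28
f 28 2 3
f 28 3 4
f 30 32 29
f 33 30 29
f 29 32 31
f 31 33 29
f 30 36 32
f 34 30 33
f 34 36 30
f 32 36 31
f 35 33 31
f 31 36 35
f 35 34 33
f 36 34 35
f 38 37 41
f 38 41 39
f 39 41 42
f 39 42 40
f 41 37 43
f 41 43 42
f 42 43 44
f 42 44 40
f 43 37 45
f 43 45 44
f 44 45 46
f 44 46 40
f 45 37 47
f 45 47 46
f 46 47 48
f 46 48 40
f 47 37 49
f 47 49 48
f 48 49 50
f 48 50 40
f 49 37 51
f 49 51 50
f 50 51 52
f 50 52 40
f 51 37 53
f 51 53 52
f 52 53 54
f 52 54 40
f 53 37 55
f 53 55 54
f 54 55 56
f 54 56 40
f 55 37 57
f 55 57 56
f 56 57 58
f 56 58 40
f 57 37 59
f 57 59 58
f 58 59 60
f 58 60 40
f 59 37 61
f 59 61 60
f 60 61 62
f 60 62 40
f 61 37 63
f 61 63 62
f 62 63 64
f 62 64 40
f 63 37 65
f 63 65 64
f 64 65 66
f 64 66 40
f 65 37 67
f 65 67 66
f 66 67 68
f 66 68 40
f 67 37 38
f 67 38 68
f 68 38 39
f 68 39 40
f 69 106 85
f 106 80 109
f 85 109 74
f 106 109 85
f 69 85 81
f 85 74 86
f 81 86 70
f 85 86 81
f 69 81 90
f 81 70 91
f 90 91 76
f 81 91 90
f 69 90 102
f 90 76 105
f 102 105 79
f 90 105 102
f 69 102 106
f 102 79 110
f 106 110 80
f 102 110 106
f 70 86 97
f 86 74 100
f 97 100 78
f 86 100 97
f 74 109 87
f 109 80 108
f 87 108 73
f 109 108 87
f 80 110 107
f 110 79 103
f 107 103 71
f 110 103 107
f 79 105 104
f 105 76 92
f 104 92 75
f 105 92 104
f 76 91 96
f 91 70 93
f 96 93 77
f 91 93 96
f 72 98 84
f 98 78 99
f 84 99 73
f 98 99 84
f 72 84 82
f 84 73 83
f 82 83 71
f 84 83 82
f 72 82 89
f 82 71 88
f 89 88 75
f 82 88 89
f 72 89 94
f 89 75 95
f 94 95 77
f 89 95 94
f 72 94 98
f 94 77 101
f 98 101 78
f 94 101 98
f 73 99 87
f 99 78 100
f 87 100 74
f 99 100 87
f 71 83 107
f 83 73 108
f 107 108 80
f 83 108 107
f 75 88 104
f 88 71 103
f 104 103 79
f 88 103 104
f 77 95 96
f 95 75 92
f 96 92 76
f 95 92 96
f 78 101 97
f 101 77 93
f 97 93 70
f 101 93 97



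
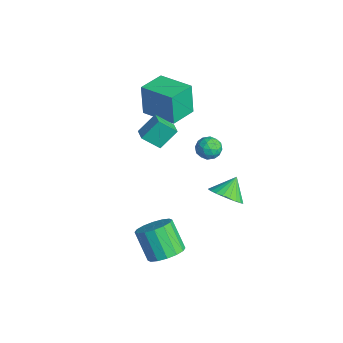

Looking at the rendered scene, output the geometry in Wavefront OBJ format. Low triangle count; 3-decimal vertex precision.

v 0.774 1.251 -2.334
v 1.645 1.089 -1.734
v 0.266 2.109 -1.366
v 1.764 1.418 -1.962
v 1.732 1.721 -2.247
v 1.554 1.953 -2.546
v 1.258 2.078 -2.812
v 0.888 2.077 -3.006
v 0.501 1.95 -3.097
v 0.155 1.717 -3.072
v -0.096 1.413 -2.935
v -0.215 1.085 -2.706
v -0.183 0.781 -2.421
v -0.006 0.55 -2.123
v 0.291 0.425 -1.856
v 0.661 0.426 -1.663
v 1.048 0.552 -1.572
v 1.394 0.785 -1.596
v -4.327 -1.56 1.657
v -4.617 -1.554 3.657
v -5.149 -0.066 1.534
v -5.439 -0.06 3.533
v -2.441 -0.5 1.927
v -2.731 -0.494 3.926
v -3.263 0.994 1.803
v -3.553 1 3.803
v -2.931 2.137 -1.566
v -2.541 2.38 -0.9
v -2.579 0.9 -1.32
v -2.189 1.143 -0.654
v -2.998 1.172 -0.683
v -3.215 1.937 -0.835
v -1.905 1.343 -1.385
v -2.122 2.108 -1.537
v -1.907 1.89 -0.788
v -2.582 1.784 -0.354
v -2.538 1.496 -1.866
v -3.213 1.39 -1.432
v -2.767 2.367 -1.255
v -2.353 0.913 -0.965
v -2.828 0.93 -0.983
v -2.599 1.073 -0.591
v -3.163 2.107 -1.217
v -2.934 2.25 -0.825
v -3.202 1.539 -0.697
v -2.186 1.03 -1.395
v -1.957 1.173 -1.003
v -2.521 2.207 -1.629
v -2.292 2.35 -1.237
v -1.918 1.741 -1.523
v -2.165 2.222 -0.797
v -1.958 1.495 -0.652
v -1.791 1.612 -1.082
v -1.919 2.062 -1.172
v -2.562 2.16 -0.542
v -2.355 1.432 -0.397
v -2.83 1.449 -0.415
v -2.958 1.899 -0.504
v -2.189 1.871 -0.476
v -2.765 1.848 -1.823
v -2.558 1.12 -1.678
v -2.162 1.381 -1.716
v -2.29 1.831 -1.805
v -3.162 1.785 -1.568
v -2.955 1.058 -1.423
v -3.201 1.218 -1.048
v -3.329 1.668 -1.138
v -2.931 1.409 -1.744
v -2.481 -2.57 1.946
v -2.541 -1.544 2.997
v -2.138 -1.618 1.037
v -2.199 -0.592 2.088
v -1.601 -2.708 2.132
v -1.662 -1.682 3.183
v -1.259 -1.756 1.223
v -1.319 -0.73 2.274
v 2.308 -2.833 -4.558
v 3.168 -3.126 -3.974
v 2.012 -3.419 -2.418
v 1.152 -3.127 -3.002
v 3.125 -2.573 -3.902
v 1.97 -2.867 -2.346
v 2.863 -2.09 -4.005
v 1.708 -2.384 -2.449
v 2.453 -1.806 -4.257
v 1.297 -2.1 -2.701
v 2.003 -1.798 -4.589
v 0.848 -2.091 -3.033
v 1.635 -2.066 -4.913
v 0.48 -2.36 -3.357
v 1.448 -2.541 -5.142
v 0.292 -2.834 -3.586
v 1.49 -3.093 -5.214
v 0.335 -3.387 -3.658
v 1.752 -3.576 -5.111
v 0.597 -3.87 -3.555
v 2.163 -3.86 -4.859
v 1.007 -4.154 -3.303
v 2.612 -3.869 -4.527
v 1.457 -4.162 -2.971
v 2.98 -3.6 -4.203
v 1.825 -3.894 -2.647
f 2 1 4
f 2 4 3
f 4 1 5
f 4 5 3
f 5 1 6
f 5 6 3
f 6 1 7
f 6 7 3
f 7 1 8
f 7 8 3
f 8 1 9
f 8 9 3
f 9 1 10
f 9 10 3
f 10 1 11
f 10 11 3
f 11 1 12
f 11 12 3
f 12 1 13
f 12 13 3
f 13 1 14
f 13 14 3
f 14 1 15
f 14 15 3
f 15 1 16
f 15 16 3
f 16 1 17
f 16 17 3
f 17 1 18
f 17 18 3
f 18 1 2
f 18 2 3
f 20 22 19
f 23 20 19
f 19 22 21
f 21 23 19
f 20 26 22
f 24 20 23
f 24 26 20
f 22 26 21
f 25 23 21
f 21 26 25
f 25 24 23
f 26 24 25
f 27 64 43
f 64 38 67
f 43 67 32
f 64 67 43
f 27 43 39
f 43 32 44
f 39 44 28
f 43 44 39
f 27 39 48
f 39 28 49
f 48 49 34
f 39 49 48
f 27 48 60
f 48 34 63
f 60 63 37
f 48 63 60
f 27 60 64
f 60 37 68
f 64 68 38
f 60 68 64
f 28 44 55
f 44 32 58
f 55 58 36
f 44 58 55
f 32 67 45
f 67 38 66
f 45 66 31
f 67 66 45
f 38 68 65
f 68 37 61
f 65 61 29
f 68 61 65
f 37 63 62
f 63 34 50
f 62 50 33
f 63 50 62
f 34 49 54
f 49 28 51
f 54 51 35
f 49 51 54
f 30 56 42
f 56 36 57
f 42 57 31
f 56 57 42
f 30 42 40
f 42 31 41
f 40 41 29
f 42 41 40
f 30 40 47
f 40 29 46
f 47 46 33
f 40 46 47
f 30 47 52
f 47 33 53
f 52 53 35
f 47 53 52
f 30 52 56
f 52 35 59
f 56 59 36
f 52 59 56
f 31 57 45
f 57 36 58
f 45 58 32
f 57 58 45
f 29 41 65
f 41 31 66
f 65 66 38
f 41 66 65
f 33 46 62
f 46 29 61
f 62 61 37
f 46 61 62
f 35 53 54
f 53 33 50
f 54 50 34
f 53 50 54
f 36 59 55
f 59 35 51
f 55 51 28
f 59 51 55
f 70 72 69
f 73 70 69
f 69 72 71
f 71 73 69
f 70 76 72
f 74 70 73
f 74 76 70
f 72 76 71
f 75 73 71
f 71 76 75
f 75 74 73
f 76 74 75
f 78 77 81
f 78 81 79
f 79 81 82
f 79 82 80
f 81 77 83
f 81 83 82
f 82 83 84
f 82 84 80
f 83 77 85
f 83 85 84
f 84 85 86
f 84 86 80
f 85 77 87
f 85 87 86
f 86 87 88
f 86 88 80
f 87 77 89
f 87 89 88
f 88 89 90
f 88 90 80
f 89 77 91
f 89 91 90
f 90 91 92
f 90 92 80
f 91 77 93
f 91 93 92
f 92 93 94
f 92 94 80
f 93 77 95
f 93 95 94
f 94 95 96
f 94 96 80
f 95 77 97
f 95 97 96
f 96 97 98
f 96 98 80
f 97 77 99
f 97 99 98
f 98 99 100
f 98 100 80
f 99 77 101
f 99 101 100
f 100 101 102
f 100 102 80
f 101 77 78
f 101 78 102
f 102 78 79
f 102 79 80



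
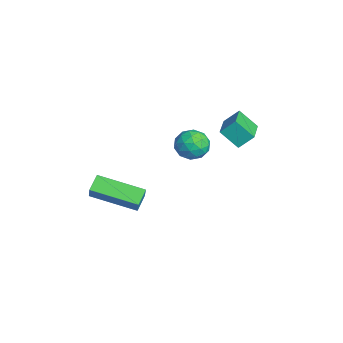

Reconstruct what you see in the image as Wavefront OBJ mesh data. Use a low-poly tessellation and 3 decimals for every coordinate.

v 1.595 -1.088 2.769
v 2.011 -0.467 2.941
v 2.309 -1.773 3.519
v 2.725 -1.152 3.691
v 2.001 -1.208 3.937
v 1.559 -0.785 3.473
v 2.761 -1.455 2.987
v 2.319 -1.032 2.523
v 2.732 -0.693 3.075
v 2.262 -0.541 3.662
v 2.058 -1.699 2.798
v 1.588 -1.547 3.385
v 1.74 -0.717 2.789
v 2.58 -1.523 3.671
v 2.154 -1.556 3.816
v 2.399 -1.19 3.916
v 1.474 -0.904 3.102
v 1.719 -0.539 3.203
v 1.713 -0.975 3.789
v 2.601 -1.701 3.257
v 2.846 -1.336 3.358
v 1.921 -1.05 2.544
v 2.166 -0.684 2.644
v 2.607 -1.265 2.671
v 2.408 -0.485 2.969
v 2.828 -0.888 3.41
v 2.849 -1.066 2.996
v 2.59 -0.817 2.723
v 2.132 -0.395 3.314
v 2.552 -0.798 3.755
v 2.126 -0.831 3.9
v 1.867 -0.582 3.627
v 2.556 -0.529 3.393
v 1.768 -1.442 2.705
v 2.188 -1.845 3.146
v 2.453 -1.658 2.833
v 2.194 -1.409 2.56
v 1.492 -1.352 3.05
v 1.912 -1.755 3.491
v 1.73 -1.423 3.737
v 1.471 -1.174 3.464
v 1.764 -1.711 3.067
v -2.115 -4.416 -1.713
v -1.554 -4.453 -0.898
v -1.221 -2.499 -2.241
v -0.66 -2.536 -1.426
v -1.5 -4.824 -2.154
v -0.939 -4.861 -1.339
v -0.606 -2.907 -2.682
v -0.045 -2.944 -1.867
v -0.327 0.657 2.699
v -0.261 1.287 3.31
v 0.074 1.348 1.943
v 0.14 1.978 2.554
v 1 0.222 3.006
v 1.066 0.852 3.617
v 1.401 0.913 2.25
v 1.467 1.543 2.861
f 1 38 17
f 38 12 41
f 17 41 6
f 38 41 17
f 1 17 13
f 17 6 18
f 13 18 2
f 17 18 13
f 1 13 22
f 13 2 23
f 22 23 8
f 13 23 22
f 1 22 34
f 22 8 37
f 34 37 11
f 22 37 34
f 1 34 38
f 34 11 42
f 38 42 12
f 34 42 38
f 2 18 29
f 18 6 32
f 29 32 10
f 18 32 29
f 6 41 19
f 41 12 40
f 19 40 5
f 41 40 19
f 12 42 39
f 42 11 35
f 39 35 3
f 42 35 39
f 11 37 36
f 37 8 24
f 36 24 7
f 37 24 36
f 8 23 28
f 23 2 25
f 28 25 9
f 23 25 28
f 4 30 16
f 30 10 31
f 16 31 5
f 30 31 16
f 4 16 14
f 16 5 15
f 14 15 3
f 16 15 14
f 4 14 21
f 14 3 20
f 21 20 7
f 14 20 21
f 4 21 26
f 21 7 27
f 26 27 9
f 21 27 26
f 4 26 30
f 26 9 33
f 30 33 10
f 26 33 30
f 5 31 19
f 31 10 32
f 19 32 6
f 31 32 19
f 3 15 39
f 15 5 40
f 39 40 12
f 15 40 39
f 7 20 36
f 20 3 35
f 36 35 11
f 20 35 36
f 9 27 28
f 27 7 24
f 28 24 8
f 27 24 28
f 10 33 29
f 33 9 25
f 29 25 2
f 33 25 29
f 44 46 43
f 47 44 43
f 43 46 45
f 45 47 43
f 44 50 46
f 48 44 47
f 48 50 44
f 46 50 45
f 49 47 45
f 45 50 49
f 49 48 47
f 50 48 49
f 52 54 51
f 55 52 51
f 51 54 53
f 53 55 51
f 52 58 54
f 56 52 55
f 56 58 52
f 54 58 53
f 57 55 53
f 53 58 57
f 57 56 55
f 58 56 57



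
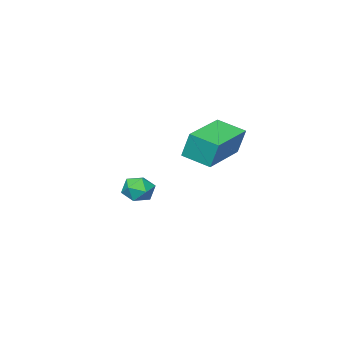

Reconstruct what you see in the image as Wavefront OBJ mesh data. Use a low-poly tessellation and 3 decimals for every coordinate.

v -2.196 -1.19 -0.188
v -1.81 -0.651 -0.395
v -1.39 -1.489 0.535
v -1.004 -0.95 0.328
v -1.587 -0.841 0.689
v -2.085 -0.656 0.242
v -1.115 -1.484 -0.102
v -1.613 -1.299 -0.549
v -1.142 -0.833 -0.342
v -1.434 -0.436 0.147
v -1.766 -1.704 -0.007
v -2.058 -1.307 0.482
v -2.098 2.225 3.255
v -2.159 2.578 4.337
v -2.479 3.281 2.89
v -2.539 3.633 3.972
v -0.161 2.887 3.148
v -0.221 3.239 4.23
v -0.541 3.942 2.783
v -0.602 4.295 3.865
f 1 12 6
f 1 6 2
f 1 2 8
f 1 8 11
f 1 11 12
f 2 6 10
f 6 12 5
f 12 11 3
f 11 8 7
f 8 2 9
f 4 10 5
f 4 5 3
f 4 3 7
f 4 7 9
f 4 9 10
f 5 10 6
f 3 5 12
f 7 3 11
f 9 7 8
f 10 9 2
f 14 16 13
f 17 14 13
f 13 16 15
f 15 17 13
f 14 20 16
f 18 14 17
f 18 20 14
f 16 20 15
f 19 17 15
f 15 20 19
f 19 18 17
f 20 18 19



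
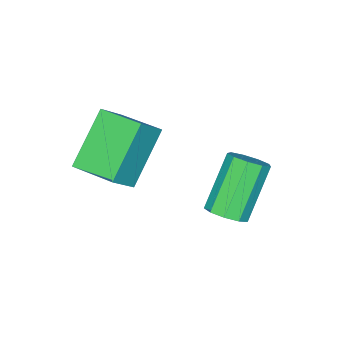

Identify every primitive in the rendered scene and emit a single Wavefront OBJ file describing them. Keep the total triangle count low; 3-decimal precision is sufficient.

v 2.375 -1.068 -1.959
v 0.97 -1.289 -0.553
v 2.302 0.352 -1.808
v 0.897 0.131 -0.402
v 3.163 -1.111 -1.178
v 1.758 -1.332 0.228
v 3.09 0.309 -1.027
v 1.685 0.088 0.379
v 0.275 1.926 -3.552
v 0.608 1.405 -3.351
v -0.602 1.214 -1.846
v -0.935 1.734 -2.048
v 0.777 1.774 -3.168
v -0.433 1.582 -1.664
v 0.711 2.213 -3.165
v -0.499 2.022 -1.661
v 0.441 2.518 -3.343
v -0.769 2.327 -1.839
v 0.093 2.546 -3.619
v -1.116 2.355 -2.115
v -0.169 2.284 -3.864
v -1.379 2.092 -2.359
v -0.224 1.854 -3.963
v -1.434 1.662 -2.458
v -0.045 1.457 -3.869
v -1.255 1.266 -2.365
v 0.283 1.28 -3.628
v -0.927 1.089 -2.123
f 2 4 1
f 5 2 1
f 1 4 3
f 3 5 1
f 2 8 4
f 6 2 5
f 6 8 2
f 4 8 3
f 7 5 3
f 3 8 7
f 7 6 5
f 8 6 7
f 10 9 13
f 10 13 11
f 11 13 14
f 11 14 12
f 13 9 15
f 13 15 14
f 14 15 16
f 14 16 12
f 15 9 17
f 15 17 16
f 16 17 18
f 16 18 12
f 17 9 19
f 17 19 18
f 18 19 20
f 18 20 12
f 19 9 21
f 19 21 20
f 20 21 22
f 20 22 12
f 21 9 23
f 21 23 22
f 22 23 24
f 22 24 12
f 23 9 25
f 23 25 24
f 24 25 26
f 24 26 12
f 25 9 27
f 25 27 26
f 26 27 28
f 26 28 12
f 27 9 10
f 27 10 28
f 28 10 11
f 28 11 12



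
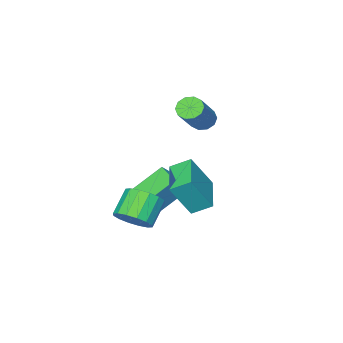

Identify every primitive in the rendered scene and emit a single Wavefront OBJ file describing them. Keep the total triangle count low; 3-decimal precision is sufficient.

v -4.275 -1.637 2.928
v -3.83 -1.454 2.419
v -2.38 -0.799 3.924
v -2.825 -0.983 4.432
v -4.079 -1.111 2.509
v -2.628 -0.457 4.014
v -4.402 -0.97 2.759
v -2.952 -0.315 4.264
v -4.677 -1.083 3.074
v -3.227 -0.428 4.579
v -4.798 -1.408 3.332
v -3.348 -0.753 4.837
v -4.72 -1.821 3.436
v -3.27 -1.166 4.941
v -4.472 -2.163 3.346
v -3.021 -1.509 4.851
v -4.148 -2.305 3.096
v -2.698 -1.65 4.601
v -3.873 -2.192 2.781
v -2.423 -1.537 4.286
v -3.752 -1.867 2.523
v -2.302 -1.212 4.028
v -2.166 -0.139 -0.483
v -2.835 0.599 0.07
v -0.784 1.376 -0.832
v -1.453 2.114 -0.278
v -1.227 -0.594 1.258
v -1.896 0.144 1.812
v 0.155 0.921 0.91
v -0.514 1.659 1.463
v -3.581 -2.715 -1.15
v -2.58 -2.659 -0.145
v -3.329 -1.512 -1.469
v -2.327 -1.456 -0.464
v -2.193 -3.364 -2.496
v -1.191 -3.308 -1.491
v -1.94 -2.161 -2.815
v -0.939 -2.105 -1.81
v 0.764 -0.908 -1.7
v 1.39 -1.567 -1.285
v 0.283 -1.952 -0.225
v -0.344 -1.292 -0.64
v 1.477 -1.123 -1.033
v 0.37 -1.508 0.027
v 1.372 -0.622 -0.96
v 0.265 -1.006 0.1
v 1.105 -0.196 -1.085
v -0.002 -0.581 -0.025
v 0.746 0.038 -1.375
v -0.361 -0.347 -0.315
v 0.391 0.019 -1.752
v -0.716 -0.366 -0.692
v 0.137 -0.248 -2.115
v -0.97 -0.633 -1.055
v 0.05 -0.692 -2.367
v -1.057 -1.077 -1.307
v 0.155 -1.194 -2.44
v -0.952 -1.578 -1.38
v 0.422 -1.619 -2.315
v -0.685 -2.004 -1.255
v 0.781 -1.853 -2.025
v -0.326 -2.238 -0.965
v 1.136 -1.834 -1.648
v 0.029 -2.219 -0.588
f 2 1 5
f 2 5 3
f 3 5 6
f 3 6 4
f 5 1 7
f 5 7 6
f 6 7 8
f 6 8 4
f 7 1 9
f 7 9 8
f 8 9 10
f 8 10 4
f 9 1 11
f 9 11 10
f 10 11 12
f 10 12 4
f 11 1 13
f 11 13 12
f 12 13 14
f 12 14 4
f 13 1 15
f 13 15 14
f 14 15 16
f 14 16 4
f 15 1 17
f 15 17 16
f 16 17 18
f 16 18 4
f 17 1 19
f 17 19 18
f 18 19 20
f 18 20 4
f 19 1 21
f 19 21 20
f 20 21 22
f 20 22 4
f 21 1 2
f 21 2 22
f 22 2 3
f 22 3 4
f 24 26 23
f 27 24 23
f 23 26 25
f 25 27 23
f 24 30 26
f 28 24 27
f 28 30 24
f 26 30 25
f 29 27 25
f 25 30 29
f 29 28 27
f 30 28 29
f 32 34 31
f 35 32 31
f 31 34 33
f 33 35 31
f 32 38 34
f 36 32 35
f 36 38 32
f 34 38 33
f 37 35 33
f 33 38 37
f 37 36 35
f 38 36 37
f 40 39 43
f 40 43 41
f 41 43 44
f 41 44 42
f 43 39 45
f 43 45 44
f 44 45 46
f 44 46 42
f 45 39 47
f 45 47 46
f 46 47 48
f 46 48 42
f 47 39 49
f 47 49 48
f 48 49 50
f 48 50 42
f 49 39 51
f 49 51 50
f 50 51 52
f 50 52 42
f 51 39 53
f 51 53 52
f 52 53 54
f 52 54 42
f 53 39 55
f 53 55 54
f 54 55 56
f 54 56 42
f 55 39 57
f 55 57 56
f 56 57 58
f 56 58 42
f 57 39 59
f 57 59 58
f 58 59 60
f 58 60 42
f 59 39 61
f 59 61 60
f 60 61 62
f 60 62 42
f 61 39 63
f 61 63 62
f 62 63 64
f 62 64 42
f 63 39 40
f 63 40 64
f 64 40 41
f 64 41 42



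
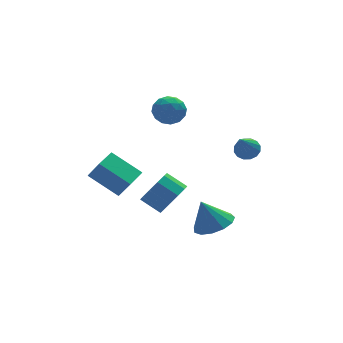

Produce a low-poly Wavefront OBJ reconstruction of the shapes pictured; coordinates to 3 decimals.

v 0.835 -3.213 -3.262
v 1.794 -3.483 -2.843
v 0.285 -2.867 -1.778
v 1.824 -2.889 -2.97
v 1.54 -2.397 -3.19
v 1.032 -2.165 -3.433
v 0.462 -2.265 -3.621
v 0.011 -2.666 -3.695
v -0.179 -3.241 -3.632
v -0.047 -3.806 -3.451
v 0.366 -4.184 -3.21
v 0.927 -4.253 -2.986
v 1.459 -3.991 -2.849
v -0.52 1.684 2.631
v 0.306 2.002 2.4
v -0.046 0.298 2.42
v 0.78 0.616 2.189
v 0.489 0.686 3.053
v 0.196 1.543 3.183
v 0.064 0.757 1.637
v -0.229 1.614 1.767
v 0.667 1.429 1.785
v 0.929 1.385 2.66
v -0.669 0.915 2.16
v -0.407 0.871 3.035
v -0.148 1.965 2.534
v 0.408 0.335 2.286
v 0.237 0.377 2.794
v 0.723 0.563 2.658
v -0.213 1.695 2.995
v 0.272 1.882 2.859
v 0.379 1.108 3.242
v -0.012 0.418 1.961
v 0.473 0.605 1.825
v -0.463 1.737 2.162
v 0.023 1.923 2.026
v -0.119 1.192 1.578
v 0.549 1.815 2.037
v 0.828 1 1.912
v 0.407 1.083 1.588
v 0.235 1.586 1.665
v 0.703 1.789 2.551
v 0.982 0.974 2.427
v 0.811 1.016 2.935
v 0.639 1.519 3.012
v 0.916 1.452 2.19
v -0.722 1.326 2.393
v -0.443 0.511 2.269
v -0.379 0.781 1.808
v -0.551 1.284 1.885
v -0.568 1.3 2.908
v -0.289 0.485 2.783
v 0.025 0.714 3.155
v -0.147 1.217 3.232
v -0.656 0.848 2.63
v -2.772 -1.437 -0.734
v -3.959 -0.336 0.298
v -3.188 -0.887 -1.8
v -4.375 0.214 -0.767
v -1.865 -0.554 -0.633
v -3.052 0.547 0.4
v -2.281 -0.004 -1.698
v -3.468 1.097 -0.666
v 3.09 -1.734 0.677
v 3.599 -2.168 0.643
v 2.21 -2.886 2.183
v 3.697 -1.934 0.879
v 3.632 -1.646 1.061
v 3.422 -1.382 1.141
v 3.123 -1.212 1.096
v 2.815 -1.182 0.938
v 2.581 -1.3 0.711
v 2.484 -1.535 0.475
v 2.549 -1.823 0.293
v 2.759 -2.087 0.214
v 3.058 -2.257 0.259
v 3.365 -2.287 0.416
v -0.584 -1.488 -2.275
v -0.071 -0.664 -2.589
v -0.843 0.072 -1.919
v -1.356 -0.752 -1.605
v -0.534 -0.775 -3.002
v -1.307 -0.038 -2.332
v -1.016 -1.157 -3.137
v -1.789 -0.421 -2.468
v -1.333 -1.667 -2.943
v -2.106 -0.93 -2.274
v -1.364 -2.108 -2.494
v -2.136 -1.371 -1.824
v -1.097 -2.312 -1.961
v -1.869 -1.576 -1.291
v -0.633 -2.202 -1.548
v -1.406 -1.465 -0.878
v -0.151 -1.819 -1.412
v -0.924 -1.083 -0.743
v 0.166 -1.31 -1.606
v -0.607 -0.573 -0.937
v 0.196 -0.869 -2.056
v -0.576 -0.132 -1.386
f 2 1 4
f 2 4 3
f 4 1 5
f 4 5 3
f 5 1 6
f 5 6 3
f 6 1 7
f 6 7 3
f 7 1 8
f 7 8 3
f 8 1 9
f 8 9 3
f 9 1 10
f 9 10 3
f 10 1 11
f 10 11 3
f 11 1 12
f 11 12 3
f 12 1 13
f 12 13 3
f 13 1 2
f 13 2 3
f 14 51 30
f 51 25 54
f 30 54 19
f 51 54 30
f 14 30 26
f 30 19 31
f 26 31 15
f 30 31 26
f 14 26 35
f 26 15 36
f 35 36 21
f 26 36 35
f 14 35 47
f 35 21 50
f 47 50 24
f 35 50 47
f 14 47 51
f 47 24 55
f 51 55 25
f 47 55 51
f 15 31 42
f 31 19 45
f 42 45 23
f 31 45 42
f 19 54 32
f 54 25 53
f 32 53 18
f 54 53 32
f 25 55 52
f 55 24 48
f 52 48 16
f 55 48 52
f 24 50 49
f 50 21 37
f 49 37 20
f 50 37 49
f 21 36 41
f 36 15 38
f 41 38 22
f 36 38 41
f 17 43 29
f 43 23 44
f 29 44 18
f 43 44 29
f 17 29 27
f 29 18 28
f 27 28 16
f 29 28 27
f 17 27 34
f 27 16 33
f 34 33 20
f 27 33 34
f 17 34 39
f 34 20 40
f 39 40 22
f 34 40 39
f 17 39 43
f 39 22 46
f 43 46 23
f 39 46 43
f 18 44 32
f 44 23 45
f 32 45 19
f 44 45 32
f 16 28 52
f 28 18 53
f 52 53 25
f 28 53 52
f 20 33 49
f 33 16 48
f 49 48 24
f 33 48 49
f 22 40 41
f 40 20 37
f 41 37 21
f 40 37 41
f 23 46 42
f 46 22 38
f 42 38 15
f 46 38 42
f 57 59 56
f 60 57 56
f 56 59 58
f 58 60 56
f 57 63 59
f 61 57 60
f 61 63 57
f 59 63 58
f 62 60 58
f 58 63 62
f 62 61 60
f 63 61 62
f 65 64 67
f 65 67 66
f 67 64 68
f 67 68 66
f 68 64 69
f 68 69 66
f 69 64 70
f 69 70 66
f 70 64 71
f 70 71 66
f 71 64 72
f 71 72 66
f 72 64 73
f 72 73 66
f 73 64 74
f 73 74 66
f 74 64 75
f 74 75 66
f 75 64 76
f 75 76 66
f 76 64 77
f 76 77 66
f 77 64 65
f 77 65 66
f 79 78 82
f 79 82 80
f 80 82 83
f 80 83 81
f 82 78 84
f 82 84 83
f 83 84 85
f 83 85 81
f 84 78 86
f 84 86 85
f 85 86 87
f 85 87 81
f 86 78 88
f 86 88 87
f 87 88 89
f 87 89 81
f 88 78 90
f 88 90 89
f 89 90 91
f 89 91 81
f 90 78 92
f 90 92 91
f 91 92 93
f 91 93 81
f 92 78 94
f 92 94 93
f 93 94 95
f 93 95 81
f 94 78 96
f 94 96 95
f 95 96 97
f 95 97 81
f 96 78 98
f 96 98 97
f 97 98 99
f 97 99 81
f 98 78 79
f 98 79 99
f 99 79 80
f 99 80 81



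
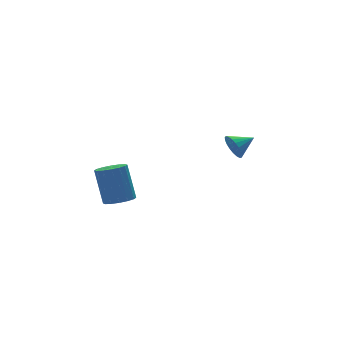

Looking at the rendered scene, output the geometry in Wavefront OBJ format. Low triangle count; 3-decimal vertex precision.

v -3.291 0.464 -1.546
v -2.841 -0.136 -1.267
v -2.84 0.716 0.565
v -3.289 1.316 0.286
v -2.57 0.148 -1.399
v -2.569 1 0.432
v -2.493 0.517 -1.571
v -2.492 1.369 0.261
v -2.629 0.872 -1.736
v -2.628 1.723 0.096
v -2.942 1.117 -1.85
v -2.941 1.969 -0.018
v -3.349 1.188 -1.882
v -3.348 2.039 -0.051
v -3.74 1.064 -1.825
v -3.739 1.916 0.007
v -4.011 0.78 -1.692
v -4.01 1.632 0.139
v -4.088 0.411 -1.521
v -4.087 1.263 0.311
v -3.952 0.057 -1.356
v -3.951 0.908 0.476
v -3.639 -0.189 -1.242
v -3.638 0.663 0.59
v -3.232 -0.259 -1.209
v -3.231 0.592 0.622
v 2.835 0.178 0.508
v 3.039 0.521 -0.138
v 3.985 0.142 0.852
v 2.989 0.767 0.054
v 2.913 0.911 0.324
v 2.823 0.928 0.627
v 2.736 0.816 0.909
v 2.665 0.593 1.122
v 2.624 0.299 1.228
v 2.62 -0.017 1.211
v 2.652 -0.299 1.072
v 2.717 -0.498 0.835
v 2.802 -0.581 0.542
v 2.892 -0.532 0.243
v 2.973 -0.361 -0.01
v 3.03 -0.096 -0.173
v 3.054 0.216 -0.219
f 2 1 5
f 2 5 3
f 3 5 6
f 3 6 4
f 5 1 7
f 5 7 6
f 6 7 8
f 6 8 4
f 7 1 9
f 7 9 8
f 8 9 10
f 8 10 4
f 9 1 11
f 9 11 10
f 10 11 12
f 10 12 4
f 11 1 13
f 11 13 12
f 12 13 14
f 12 14 4
f 13 1 15
f 13 15 14
f 14 15 16
f 14 16 4
f 15 1 17
f 15 17 16
f 16 17 18
f 16 18 4
f 17 1 19
f 17 19 18
f 18 19 20
f 18 20 4
f 19 1 21
f 19 21 20
f 20 21 22
f 20 22 4
f 21 1 23
f 21 23 22
f 22 23 24
f 22 24 4
f 23 1 25
f 23 25 24
f 24 25 26
f 24 26 4
f 25 1 2
f 25 2 26
f 26 2 3
f 26 3 4
f 28 27 30
f 28 30 29
f 30 27 31
f 30 31 29
f 31 27 32
f 31 32 29
f 32 27 33
f 32 33 29
f 33 27 34
f 33 34 29
f 34 27 35
f 34 35 29
f 35 27 36
f 35 36 29
f 36 27 37
f 36 37 29
f 37 27 38
f 37 38 29
f 38 27 39
f 38 39 29
f 39 27 40
f 39 40 29
f 40 27 41
f 40 41 29
f 41 27 42
f 41 42 29
f 42 27 43
f 42 43 29
f 43 27 28
f 43 28 29

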